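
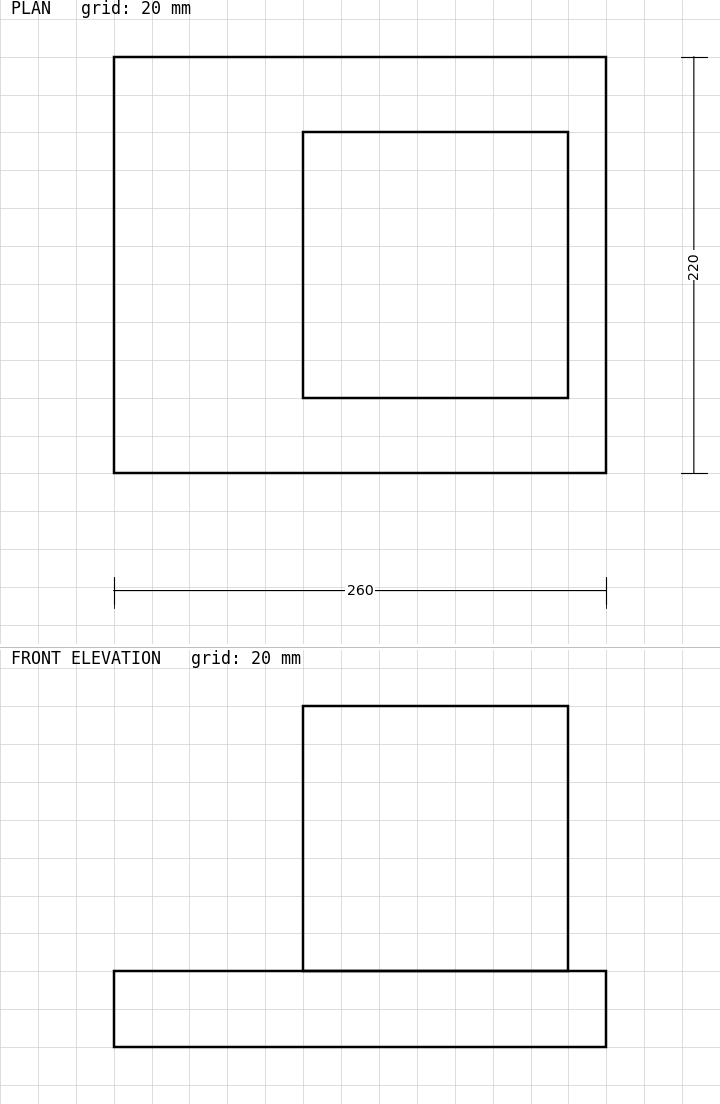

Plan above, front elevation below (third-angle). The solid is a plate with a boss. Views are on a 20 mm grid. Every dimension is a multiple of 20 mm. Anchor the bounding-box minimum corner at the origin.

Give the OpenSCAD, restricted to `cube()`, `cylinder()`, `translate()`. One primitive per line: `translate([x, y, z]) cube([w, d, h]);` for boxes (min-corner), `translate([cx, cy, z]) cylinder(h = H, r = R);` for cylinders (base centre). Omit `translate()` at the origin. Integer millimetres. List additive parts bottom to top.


cube([260, 220, 40]);
translate([100, 40, 40]) cube([140, 140, 140]);


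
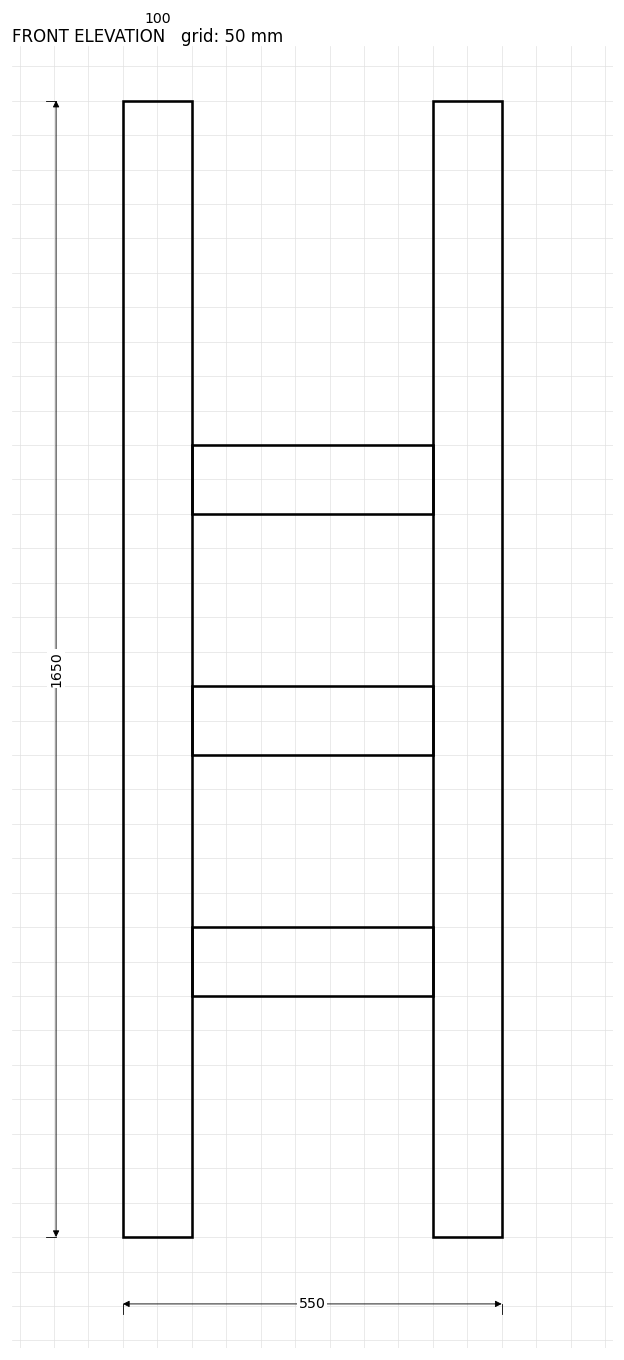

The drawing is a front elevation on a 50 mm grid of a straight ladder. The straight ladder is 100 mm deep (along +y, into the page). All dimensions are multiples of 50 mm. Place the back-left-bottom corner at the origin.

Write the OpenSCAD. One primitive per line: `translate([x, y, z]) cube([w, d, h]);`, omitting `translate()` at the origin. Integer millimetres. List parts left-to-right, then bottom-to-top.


cube([100, 100, 1650]);
translate([100, 0, 350]) cube([350, 100, 100]);
translate([100, 0, 700]) cube([350, 100, 100]);
translate([100, 0, 1050]) cube([350, 100, 100]);
translate([450, 0, 0]) cube([100, 100, 1650]);


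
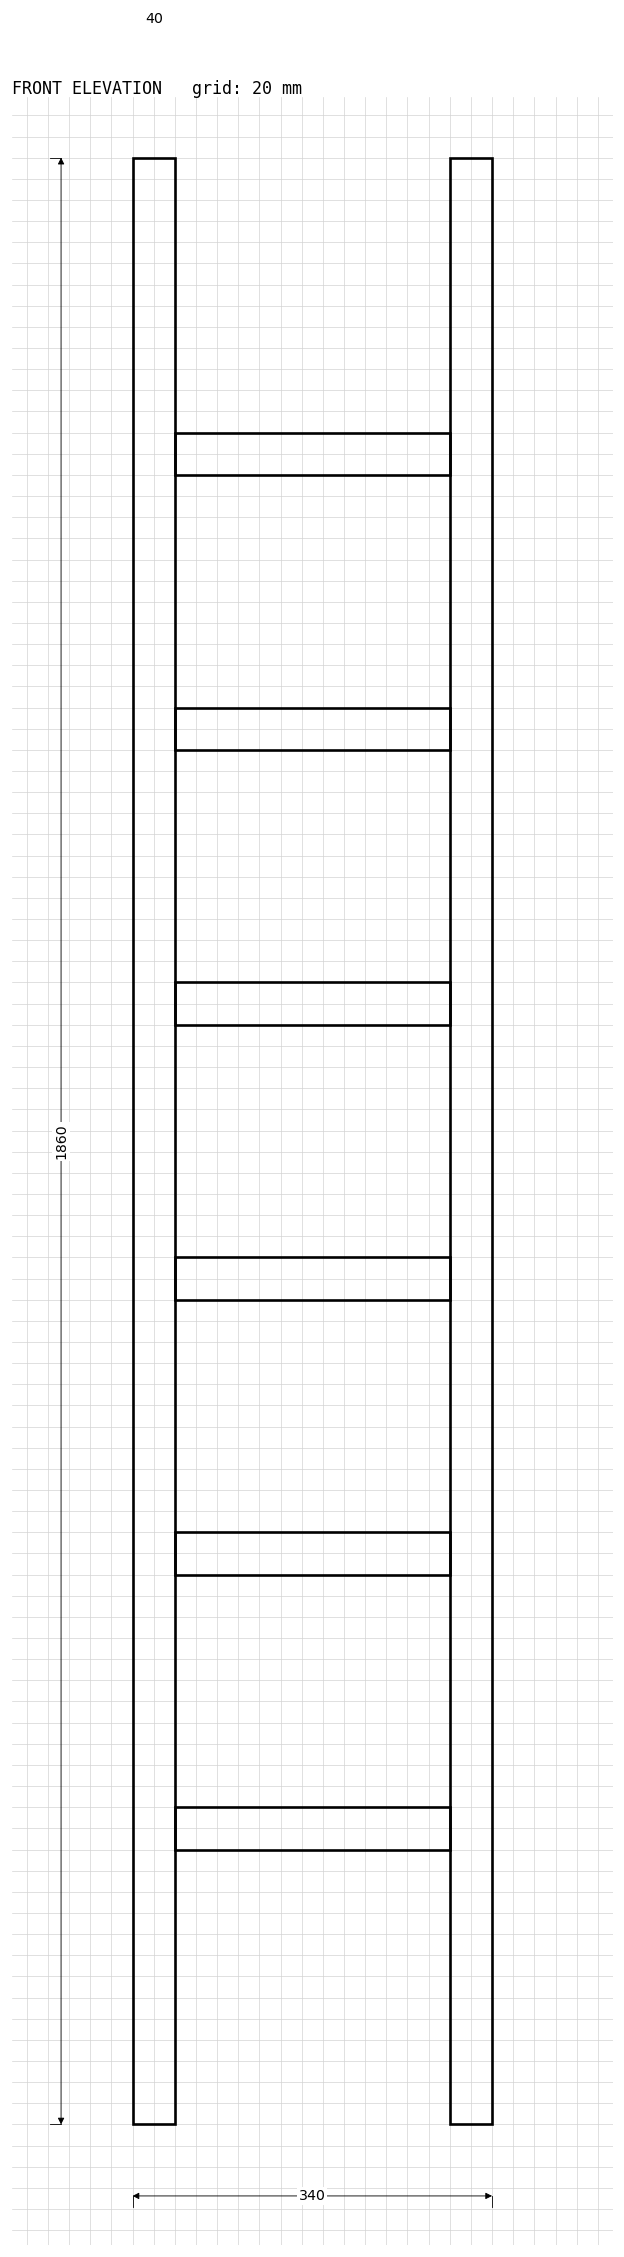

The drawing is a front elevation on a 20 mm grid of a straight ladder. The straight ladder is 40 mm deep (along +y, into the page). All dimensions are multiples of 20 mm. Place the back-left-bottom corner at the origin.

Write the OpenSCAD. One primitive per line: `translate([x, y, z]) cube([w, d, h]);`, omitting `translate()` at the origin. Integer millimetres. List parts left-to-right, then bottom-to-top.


cube([40, 40, 1860]);
translate([40, 0, 260]) cube([260, 40, 40]);
translate([40, 0, 520]) cube([260, 40, 40]);
translate([40, 0, 780]) cube([260, 40, 40]);
translate([40, 0, 1040]) cube([260, 40, 40]);
translate([40, 0, 1300]) cube([260, 40, 40]);
translate([40, 0, 1560]) cube([260, 40, 40]);
translate([300, 0, 0]) cube([40, 40, 1860]);


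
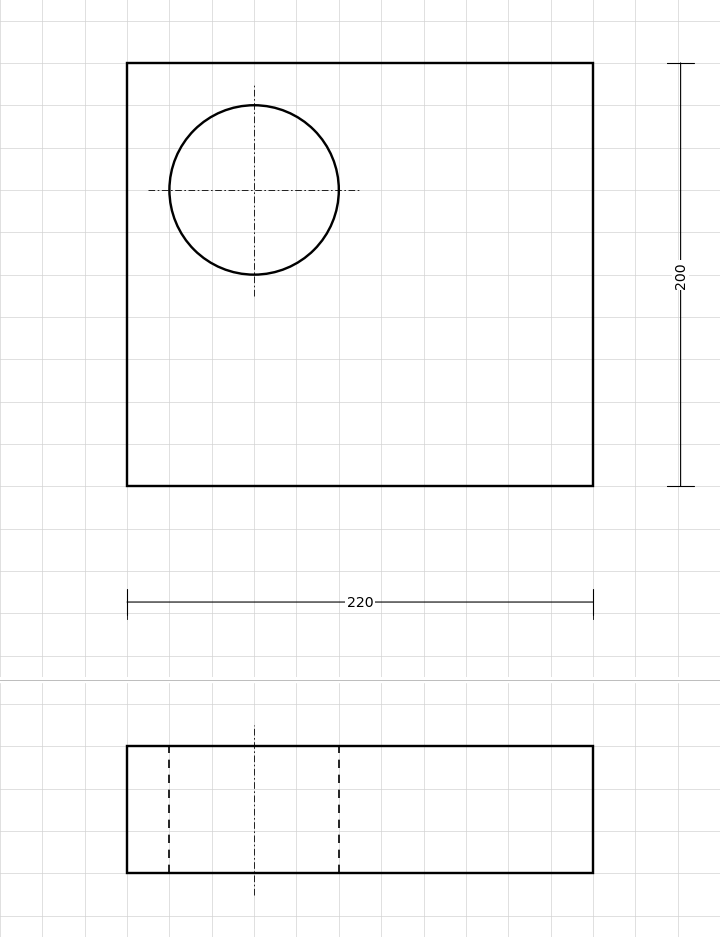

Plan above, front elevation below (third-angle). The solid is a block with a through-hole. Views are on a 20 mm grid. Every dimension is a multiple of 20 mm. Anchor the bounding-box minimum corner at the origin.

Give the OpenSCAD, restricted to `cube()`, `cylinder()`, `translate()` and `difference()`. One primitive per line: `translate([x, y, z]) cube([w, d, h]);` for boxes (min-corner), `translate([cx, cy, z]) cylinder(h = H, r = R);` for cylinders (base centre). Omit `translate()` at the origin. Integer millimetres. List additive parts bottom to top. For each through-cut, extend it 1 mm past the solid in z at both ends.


difference() {
  cube([220, 200, 60]);
  translate([60, 140, -1]) cylinder(h = 62, r = 40);
}


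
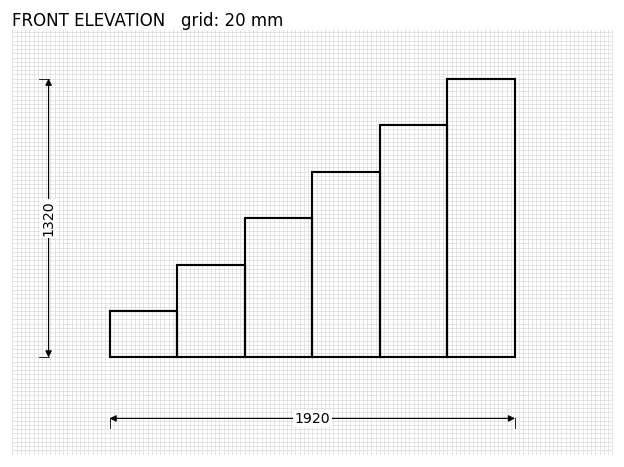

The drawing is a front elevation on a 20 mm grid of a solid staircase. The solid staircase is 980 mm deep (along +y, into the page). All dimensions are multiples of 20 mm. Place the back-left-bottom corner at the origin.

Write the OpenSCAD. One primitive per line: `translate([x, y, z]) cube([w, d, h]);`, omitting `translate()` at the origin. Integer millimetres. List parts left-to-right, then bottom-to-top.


cube([320, 980, 220]);
translate([320, 0, 0]) cube([320, 980, 440]);
translate([640, 0, 0]) cube([320, 980, 660]);
translate([960, 0, 0]) cube([320, 980, 880]);
translate([1280, 0, 0]) cube([320, 980, 1100]);
translate([1600, 0, 0]) cube([320, 980, 1320]);


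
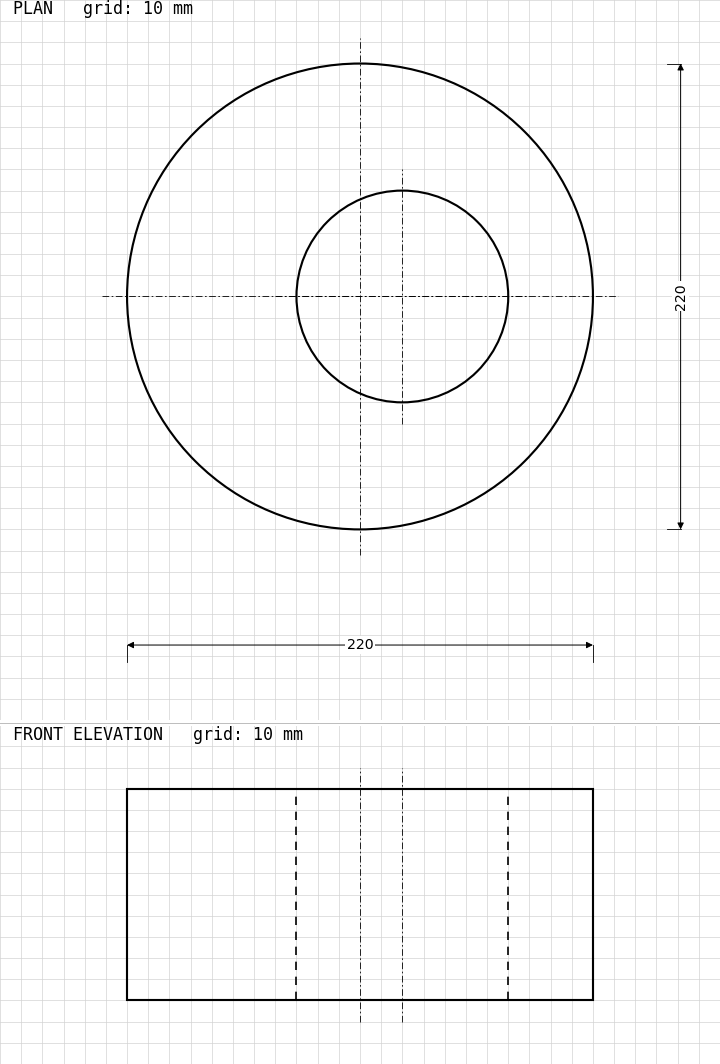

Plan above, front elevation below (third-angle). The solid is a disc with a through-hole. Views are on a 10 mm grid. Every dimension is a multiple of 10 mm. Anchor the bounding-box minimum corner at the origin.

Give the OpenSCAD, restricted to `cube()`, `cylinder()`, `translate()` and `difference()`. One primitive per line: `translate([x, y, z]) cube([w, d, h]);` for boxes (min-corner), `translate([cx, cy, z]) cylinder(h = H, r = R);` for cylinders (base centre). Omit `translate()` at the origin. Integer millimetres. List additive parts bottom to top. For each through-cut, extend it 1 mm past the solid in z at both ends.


difference() {
  translate([110, 110, 0]) cylinder(h = 100, r = 110);
  translate([130, 110, -1]) cylinder(h = 102, r = 50);
}


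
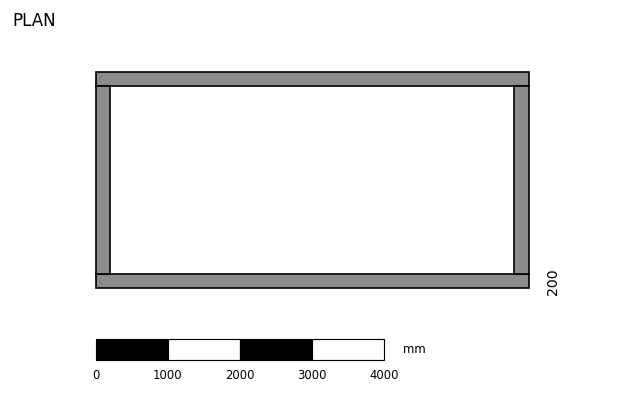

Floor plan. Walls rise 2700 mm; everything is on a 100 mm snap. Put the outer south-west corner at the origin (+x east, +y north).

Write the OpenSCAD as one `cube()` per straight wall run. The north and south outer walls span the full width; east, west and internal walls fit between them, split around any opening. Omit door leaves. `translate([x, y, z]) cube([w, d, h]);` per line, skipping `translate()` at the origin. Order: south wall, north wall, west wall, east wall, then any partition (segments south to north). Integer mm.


cube([6000, 200, 2700]);
translate([0, 2800, 0]) cube([6000, 200, 2700]);
translate([0, 200, 0]) cube([200, 2600, 2700]);
translate([5800, 200, 0]) cube([200, 2600, 2700]);


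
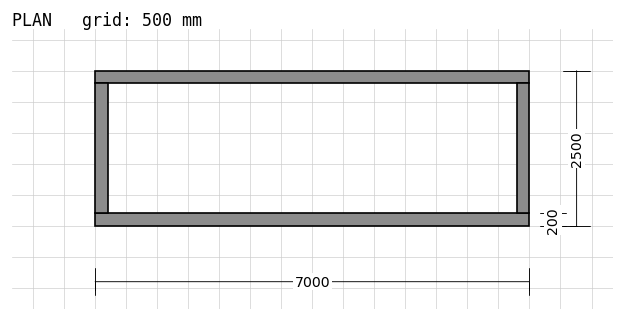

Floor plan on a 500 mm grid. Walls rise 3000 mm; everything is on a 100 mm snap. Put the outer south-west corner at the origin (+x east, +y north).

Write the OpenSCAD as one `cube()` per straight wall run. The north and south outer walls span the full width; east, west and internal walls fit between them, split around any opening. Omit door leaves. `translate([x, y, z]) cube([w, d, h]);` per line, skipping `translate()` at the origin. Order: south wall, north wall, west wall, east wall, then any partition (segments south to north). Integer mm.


cube([7000, 200, 3000]);
translate([0, 2300, 0]) cube([7000, 200, 3000]);
translate([0, 200, 0]) cube([200, 2100, 3000]);
translate([6800, 200, 0]) cube([200, 2100, 3000]);


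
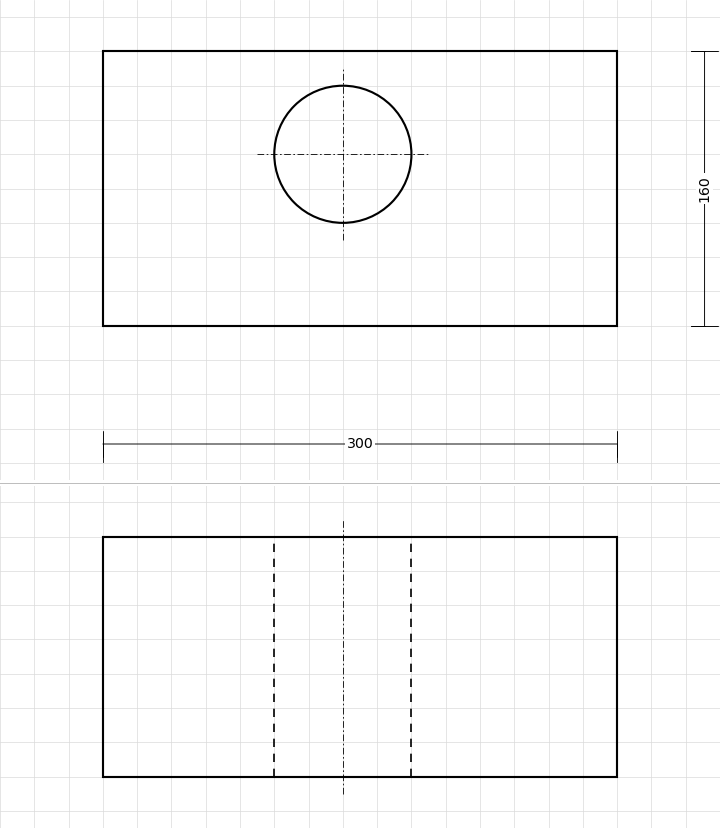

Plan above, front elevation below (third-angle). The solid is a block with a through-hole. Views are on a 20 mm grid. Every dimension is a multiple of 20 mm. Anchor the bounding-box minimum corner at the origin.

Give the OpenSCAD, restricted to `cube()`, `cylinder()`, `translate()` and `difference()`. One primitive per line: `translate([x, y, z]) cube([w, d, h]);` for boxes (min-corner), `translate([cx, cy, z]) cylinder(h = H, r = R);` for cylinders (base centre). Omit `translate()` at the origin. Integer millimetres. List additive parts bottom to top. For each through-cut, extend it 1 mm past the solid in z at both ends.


difference() {
  cube([300, 160, 140]);
  translate([140, 100, -1]) cylinder(h = 142, r = 40);
}


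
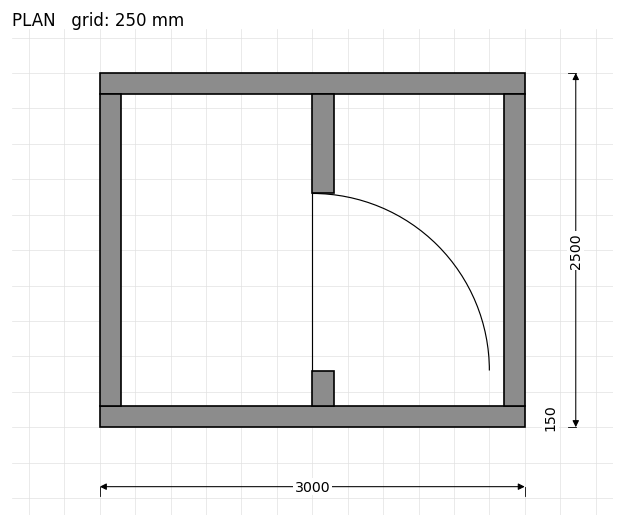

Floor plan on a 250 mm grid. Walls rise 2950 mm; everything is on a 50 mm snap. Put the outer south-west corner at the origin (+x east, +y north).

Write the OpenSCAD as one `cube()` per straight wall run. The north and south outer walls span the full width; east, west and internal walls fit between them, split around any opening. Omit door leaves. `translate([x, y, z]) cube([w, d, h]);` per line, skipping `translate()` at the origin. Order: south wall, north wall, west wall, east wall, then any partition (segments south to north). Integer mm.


cube([3000, 150, 2950]);
translate([0, 2350, 0]) cube([3000, 150, 2950]);
translate([0, 150, 0]) cube([150, 2200, 2950]);
translate([2850, 150, 0]) cube([150, 2200, 2950]);
translate([1500, 150, 0]) cube([150, 250, 2950]);
translate([1500, 1650, 0]) cube([150, 700, 2950]);


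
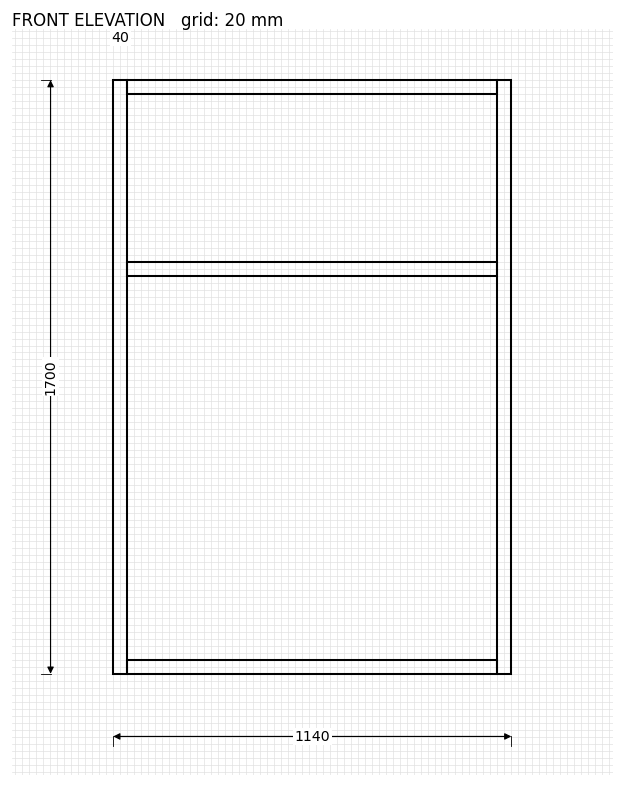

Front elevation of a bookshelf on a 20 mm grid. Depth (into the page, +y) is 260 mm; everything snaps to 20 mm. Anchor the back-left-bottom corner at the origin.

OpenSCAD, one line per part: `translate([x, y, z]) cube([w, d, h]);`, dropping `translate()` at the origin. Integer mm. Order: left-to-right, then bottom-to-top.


cube([40, 260, 1700]);
translate([40, 0, 0]) cube([1060, 260, 40]);
translate([40, 0, 1140]) cube([1060, 260, 40]);
translate([40, 0, 1660]) cube([1060, 260, 40]);
translate([1100, 0, 0]) cube([40, 260, 1700]);


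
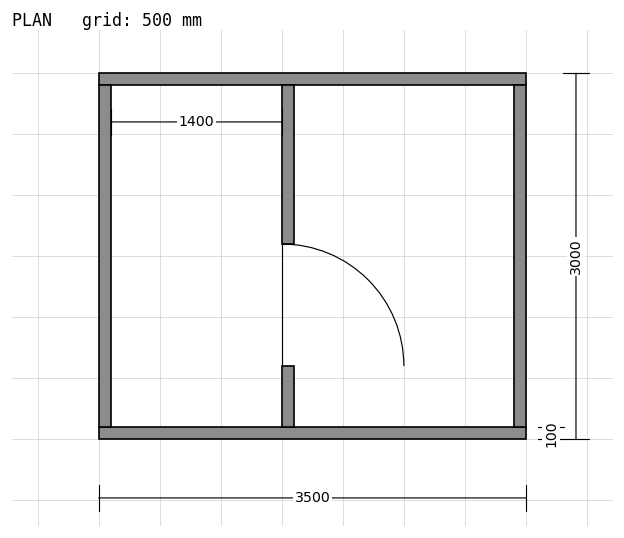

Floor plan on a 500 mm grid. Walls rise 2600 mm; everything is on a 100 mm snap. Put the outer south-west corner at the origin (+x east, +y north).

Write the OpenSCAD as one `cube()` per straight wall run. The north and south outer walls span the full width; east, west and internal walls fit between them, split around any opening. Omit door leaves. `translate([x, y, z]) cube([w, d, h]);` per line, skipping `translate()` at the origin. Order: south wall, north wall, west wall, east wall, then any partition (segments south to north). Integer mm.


cube([3500, 100, 2600]);
translate([0, 2900, 0]) cube([3500, 100, 2600]);
translate([0, 100, 0]) cube([100, 2800, 2600]);
translate([3400, 100, 0]) cube([100, 2800, 2600]);
translate([1500, 100, 0]) cube([100, 500, 2600]);
translate([1500, 1600, 0]) cube([100, 1300, 2600]);


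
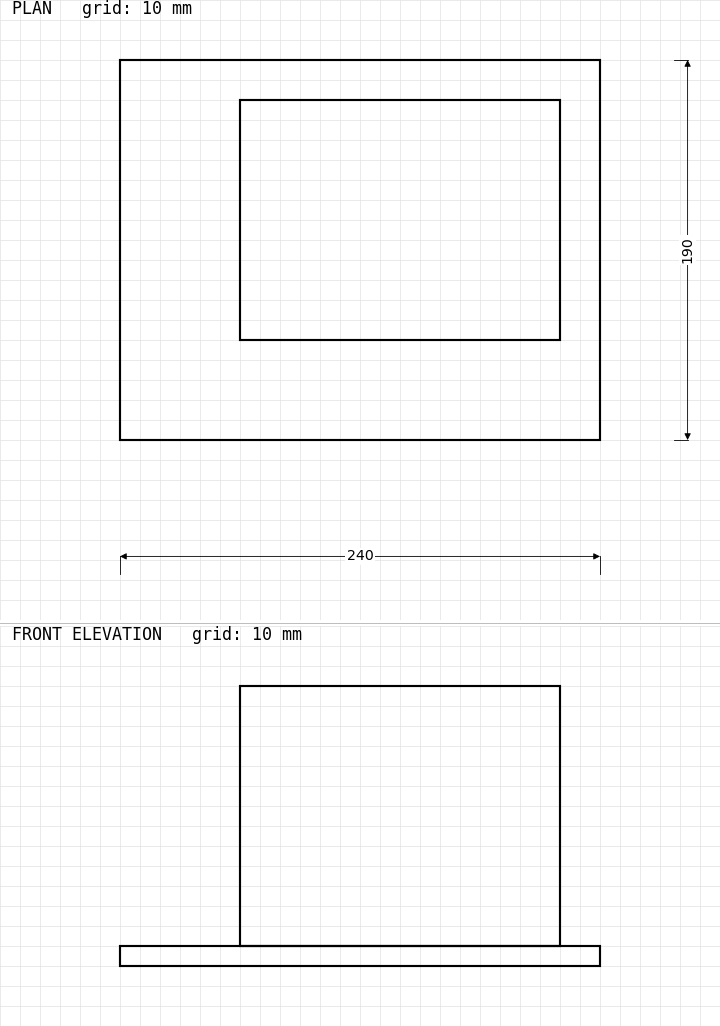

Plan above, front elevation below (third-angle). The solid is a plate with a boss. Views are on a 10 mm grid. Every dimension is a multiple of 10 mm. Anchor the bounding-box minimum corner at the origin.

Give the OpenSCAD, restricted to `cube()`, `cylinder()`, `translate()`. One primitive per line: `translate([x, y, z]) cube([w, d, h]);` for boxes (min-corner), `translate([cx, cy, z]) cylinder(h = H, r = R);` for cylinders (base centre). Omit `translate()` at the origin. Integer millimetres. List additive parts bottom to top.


cube([240, 190, 10]);
translate([60, 50, 10]) cube([160, 120, 130]);


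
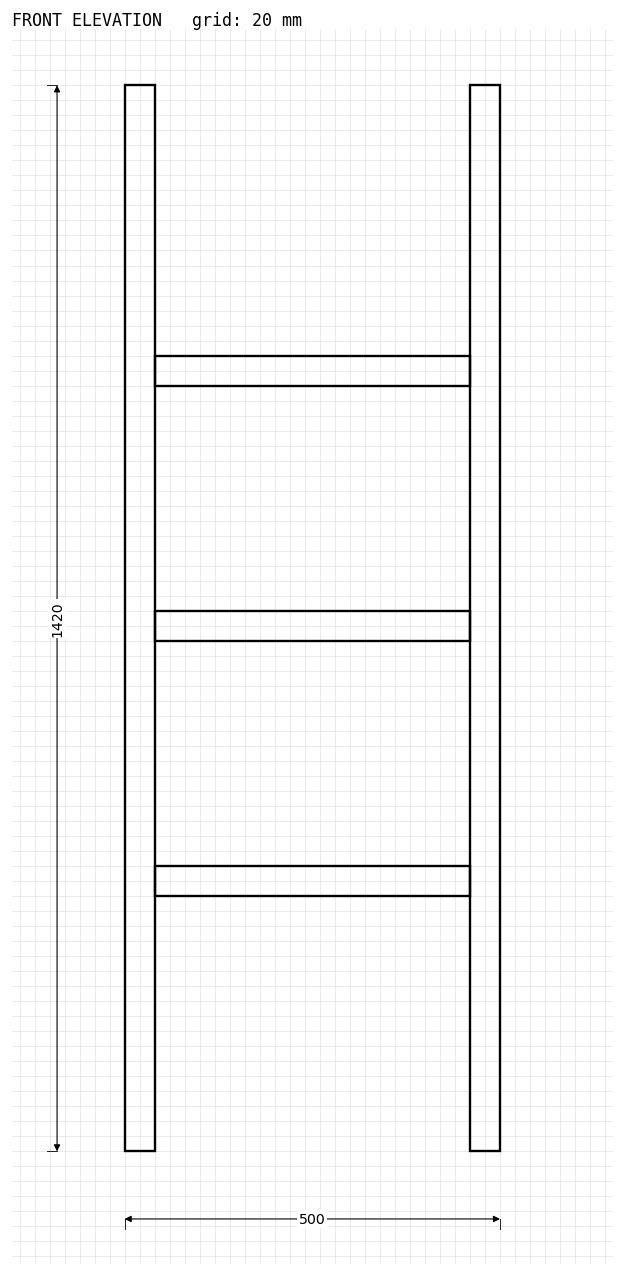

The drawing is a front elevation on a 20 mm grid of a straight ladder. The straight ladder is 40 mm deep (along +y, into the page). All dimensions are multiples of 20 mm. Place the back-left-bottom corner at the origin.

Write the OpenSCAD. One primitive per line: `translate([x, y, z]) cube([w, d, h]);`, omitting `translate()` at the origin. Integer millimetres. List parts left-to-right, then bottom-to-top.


cube([40, 40, 1420]);
translate([40, 0, 340]) cube([420, 40, 40]);
translate([40, 0, 680]) cube([420, 40, 40]);
translate([40, 0, 1020]) cube([420, 40, 40]);
translate([460, 0, 0]) cube([40, 40, 1420]);


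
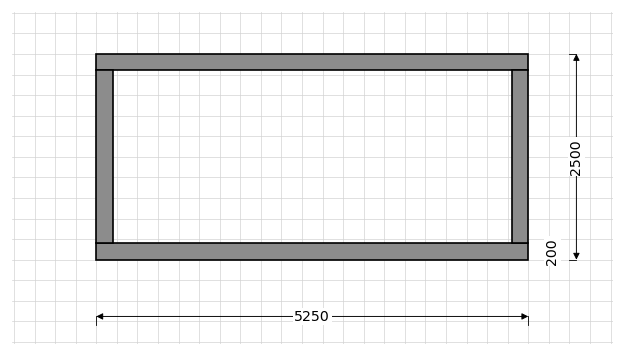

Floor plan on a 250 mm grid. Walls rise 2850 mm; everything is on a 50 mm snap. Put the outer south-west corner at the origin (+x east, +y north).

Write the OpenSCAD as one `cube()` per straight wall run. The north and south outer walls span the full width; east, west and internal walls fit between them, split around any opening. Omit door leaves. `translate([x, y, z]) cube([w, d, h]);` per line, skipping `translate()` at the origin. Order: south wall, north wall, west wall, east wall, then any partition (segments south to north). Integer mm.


cube([5250, 200, 2850]);
translate([0, 2300, 0]) cube([5250, 200, 2850]);
translate([0, 200, 0]) cube([200, 2100, 2850]);
translate([5050, 200, 0]) cube([200, 2100, 2850]);


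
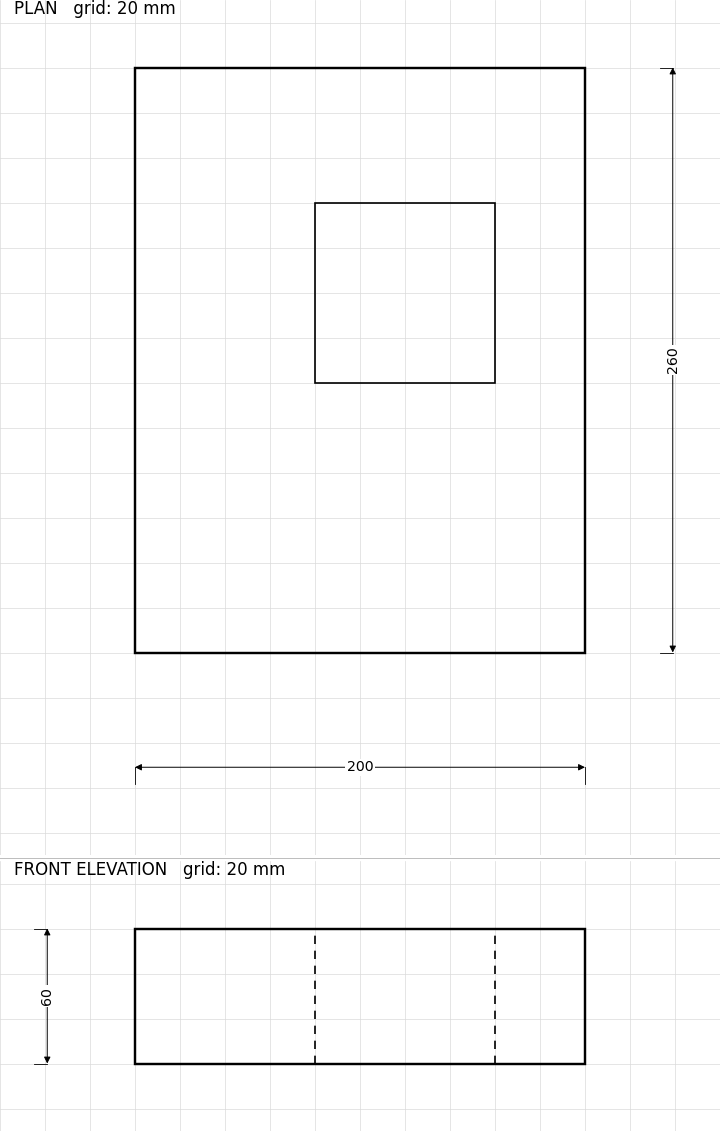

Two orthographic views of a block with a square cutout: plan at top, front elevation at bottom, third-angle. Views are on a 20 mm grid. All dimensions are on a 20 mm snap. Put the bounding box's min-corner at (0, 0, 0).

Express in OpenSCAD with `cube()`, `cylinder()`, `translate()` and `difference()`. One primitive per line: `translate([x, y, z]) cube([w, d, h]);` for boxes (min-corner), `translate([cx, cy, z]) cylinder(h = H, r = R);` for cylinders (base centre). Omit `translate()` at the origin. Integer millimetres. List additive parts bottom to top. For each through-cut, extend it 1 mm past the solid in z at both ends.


difference() {
  cube([200, 260, 60]);
  translate([80, 120, -1]) cube([80, 80, 62]);
}


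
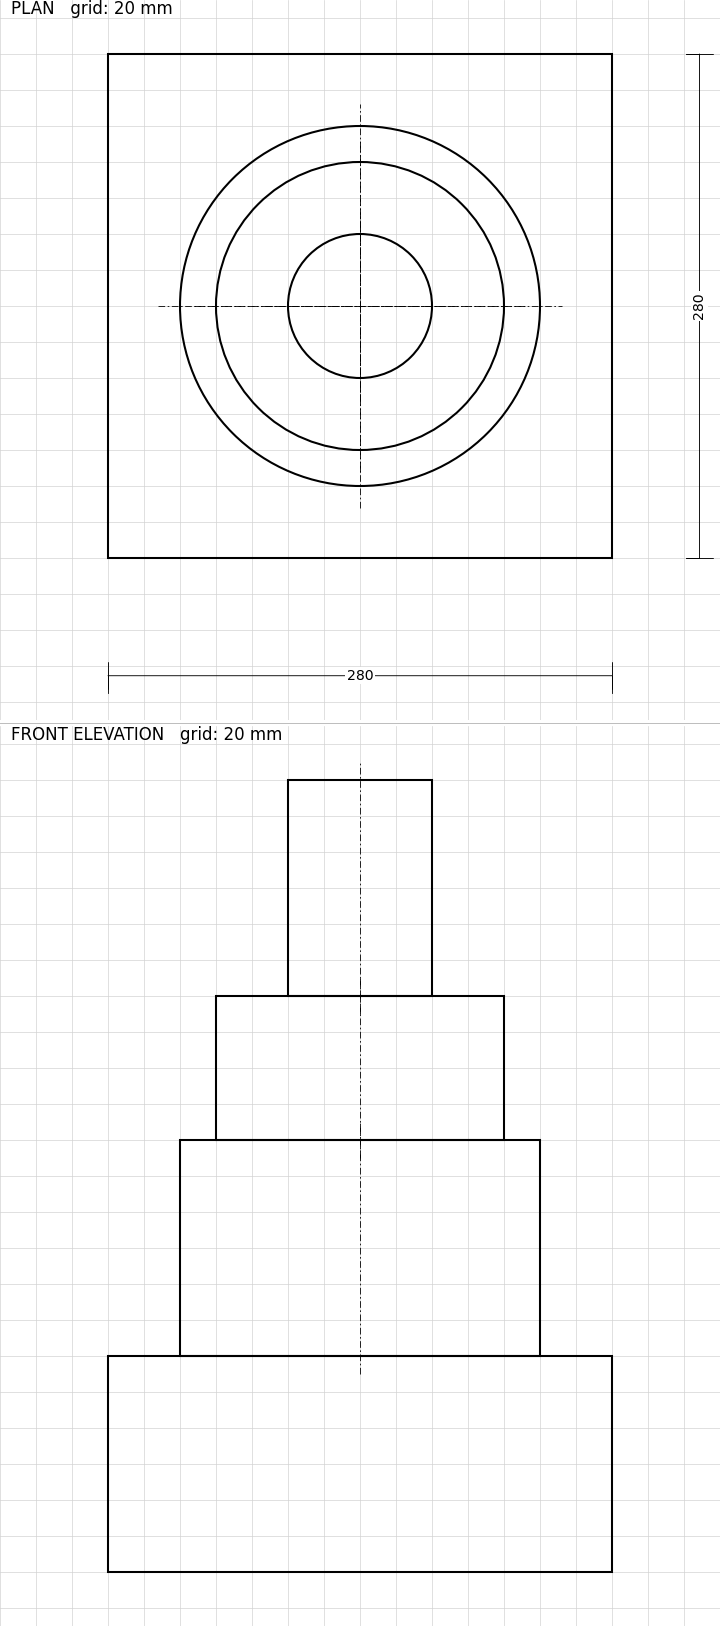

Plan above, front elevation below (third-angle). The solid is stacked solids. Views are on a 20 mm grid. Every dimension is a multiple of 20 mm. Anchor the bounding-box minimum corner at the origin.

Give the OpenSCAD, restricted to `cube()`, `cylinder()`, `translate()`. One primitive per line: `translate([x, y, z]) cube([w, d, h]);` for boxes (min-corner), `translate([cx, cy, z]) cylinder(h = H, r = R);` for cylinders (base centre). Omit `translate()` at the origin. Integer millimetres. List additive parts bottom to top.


cube([280, 280, 120]);
translate([140, 140, 120]) cylinder(h = 120, r = 100);
translate([140, 140, 240]) cylinder(h = 80, r = 80);
translate([140, 140, 320]) cylinder(h = 120, r = 40);


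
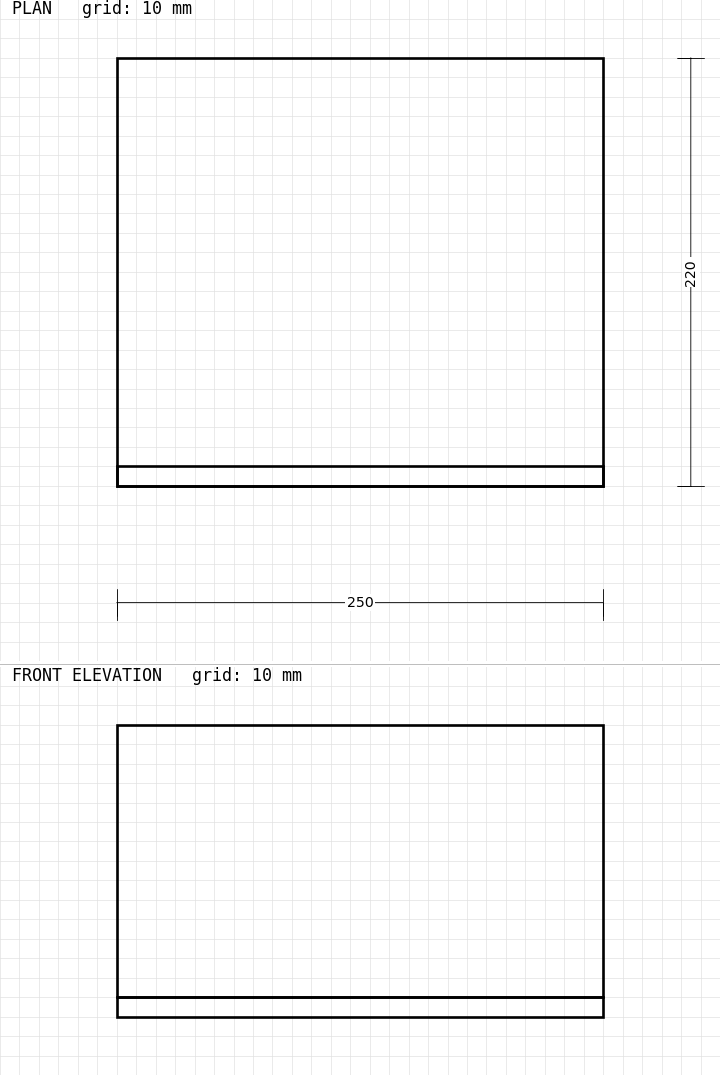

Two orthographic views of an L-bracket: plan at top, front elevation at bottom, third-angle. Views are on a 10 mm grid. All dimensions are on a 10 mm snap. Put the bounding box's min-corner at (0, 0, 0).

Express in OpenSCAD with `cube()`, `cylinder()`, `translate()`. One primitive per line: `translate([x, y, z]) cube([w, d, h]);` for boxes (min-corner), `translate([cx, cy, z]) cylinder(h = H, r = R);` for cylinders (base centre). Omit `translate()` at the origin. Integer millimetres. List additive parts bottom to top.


cube([250, 220, 10]);
translate([0, 0, 10]) cube([250, 10, 140]);


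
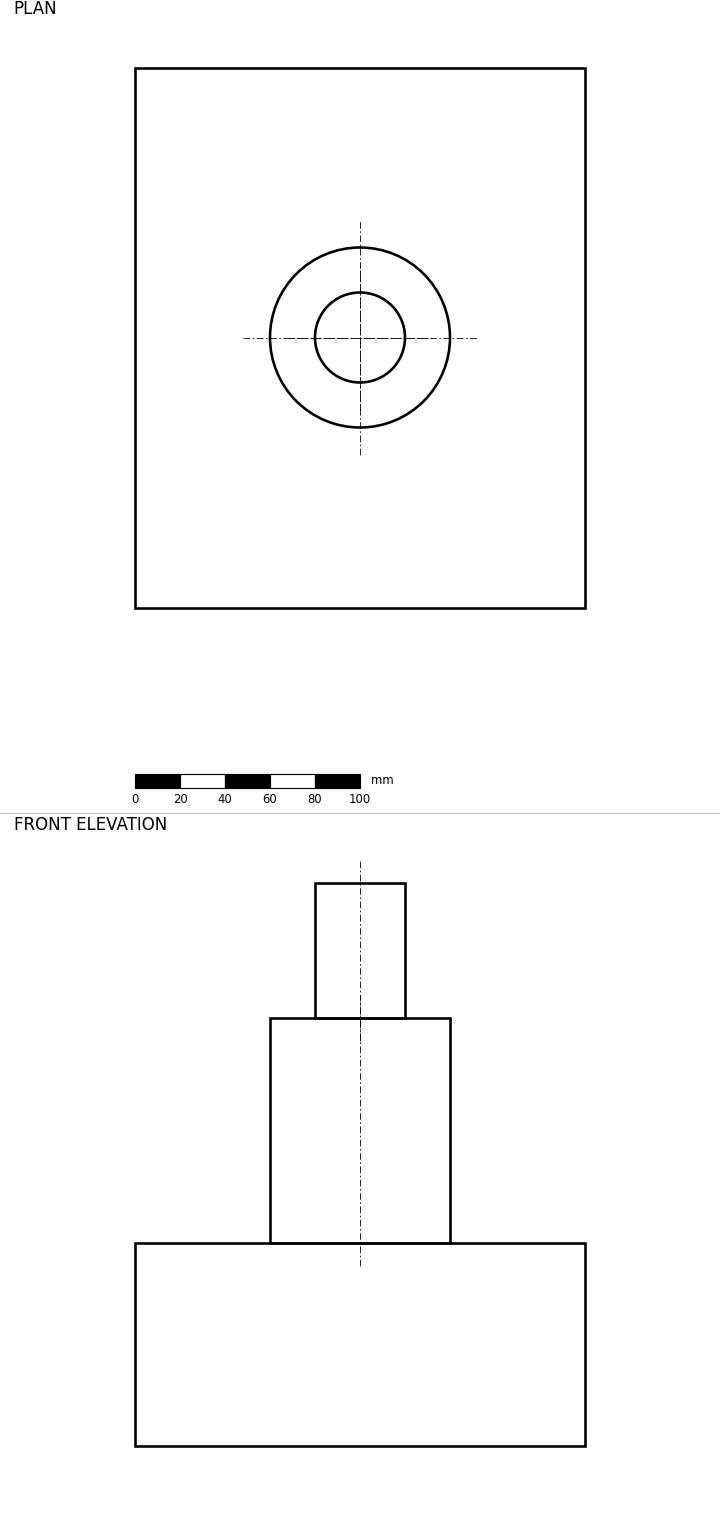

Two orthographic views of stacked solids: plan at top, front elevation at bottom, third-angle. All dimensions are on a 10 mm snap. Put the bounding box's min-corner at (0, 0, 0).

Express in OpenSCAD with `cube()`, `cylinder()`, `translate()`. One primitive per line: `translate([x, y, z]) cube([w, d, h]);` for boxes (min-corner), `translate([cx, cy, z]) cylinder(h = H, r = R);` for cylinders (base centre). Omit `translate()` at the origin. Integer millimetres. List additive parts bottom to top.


cube([200, 240, 90]);
translate([100, 120, 90]) cylinder(h = 100, r = 40);
translate([100, 120, 190]) cylinder(h = 60, r = 20);


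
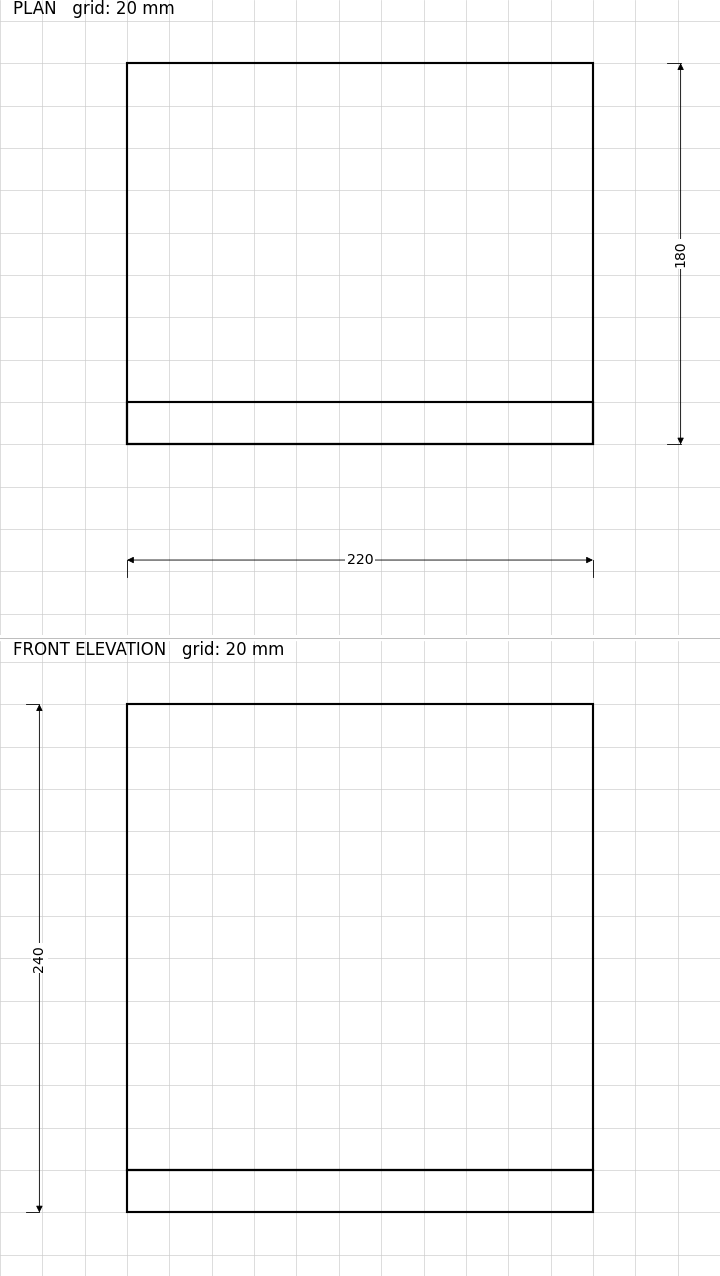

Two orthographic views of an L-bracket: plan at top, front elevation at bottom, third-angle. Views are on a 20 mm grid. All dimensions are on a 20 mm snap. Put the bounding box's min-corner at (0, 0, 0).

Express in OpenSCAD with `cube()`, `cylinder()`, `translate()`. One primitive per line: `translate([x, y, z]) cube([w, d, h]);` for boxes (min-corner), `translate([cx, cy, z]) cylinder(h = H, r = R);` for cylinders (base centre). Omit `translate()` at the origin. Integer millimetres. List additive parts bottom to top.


cube([220, 180, 20]);
translate([0, 0, 20]) cube([220, 20, 220]);


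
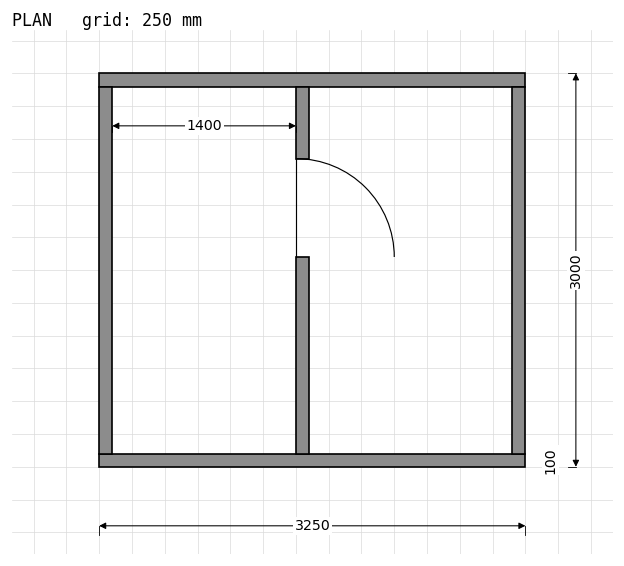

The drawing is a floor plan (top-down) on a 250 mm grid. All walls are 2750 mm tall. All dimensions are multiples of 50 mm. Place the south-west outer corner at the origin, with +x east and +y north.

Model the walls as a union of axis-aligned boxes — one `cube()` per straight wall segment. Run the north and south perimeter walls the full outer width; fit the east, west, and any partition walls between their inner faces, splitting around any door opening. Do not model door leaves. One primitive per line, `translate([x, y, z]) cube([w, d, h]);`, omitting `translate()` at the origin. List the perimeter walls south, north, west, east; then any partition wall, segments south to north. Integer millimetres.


cube([3250, 100, 2750]);
translate([0, 2900, 0]) cube([3250, 100, 2750]);
translate([0, 100, 0]) cube([100, 2800, 2750]);
translate([3150, 100, 0]) cube([100, 2800, 2750]);
translate([1500, 100, 0]) cube([100, 1500, 2750]);
translate([1500, 2350, 0]) cube([100, 550, 2750]);


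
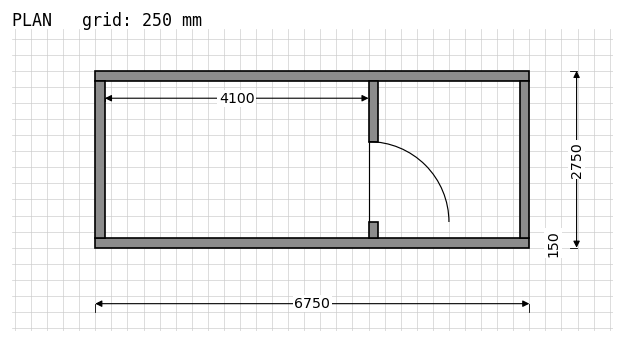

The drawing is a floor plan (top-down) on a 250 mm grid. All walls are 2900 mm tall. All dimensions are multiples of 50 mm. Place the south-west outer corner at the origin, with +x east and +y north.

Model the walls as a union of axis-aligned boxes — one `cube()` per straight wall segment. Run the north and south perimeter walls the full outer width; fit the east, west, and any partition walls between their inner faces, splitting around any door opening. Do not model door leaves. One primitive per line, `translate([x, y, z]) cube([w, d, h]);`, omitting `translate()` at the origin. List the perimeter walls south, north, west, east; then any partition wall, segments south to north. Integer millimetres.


cube([6750, 150, 2900]);
translate([0, 2600, 0]) cube([6750, 150, 2900]);
translate([0, 150, 0]) cube([150, 2450, 2900]);
translate([6600, 150, 0]) cube([150, 2450, 2900]);
translate([4250, 150, 0]) cube([150, 250, 2900]);
translate([4250, 1650, 0]) cube([150, 950, 2900]);


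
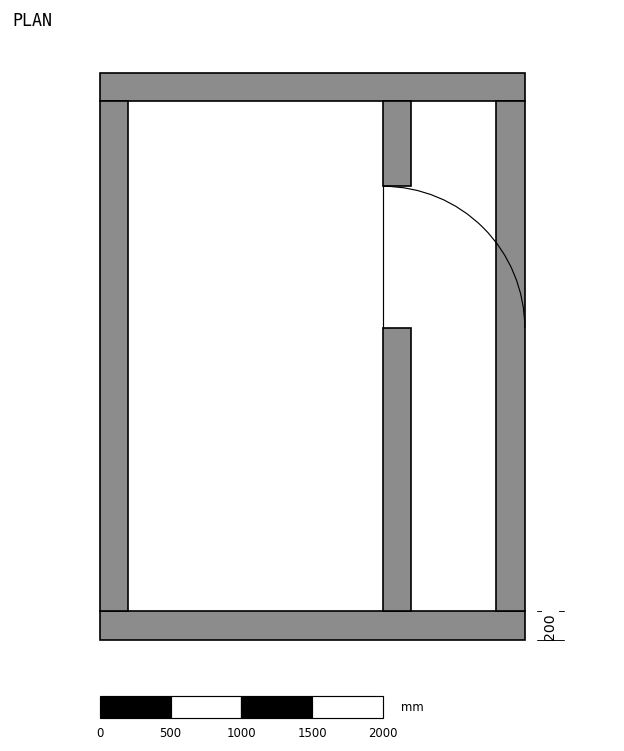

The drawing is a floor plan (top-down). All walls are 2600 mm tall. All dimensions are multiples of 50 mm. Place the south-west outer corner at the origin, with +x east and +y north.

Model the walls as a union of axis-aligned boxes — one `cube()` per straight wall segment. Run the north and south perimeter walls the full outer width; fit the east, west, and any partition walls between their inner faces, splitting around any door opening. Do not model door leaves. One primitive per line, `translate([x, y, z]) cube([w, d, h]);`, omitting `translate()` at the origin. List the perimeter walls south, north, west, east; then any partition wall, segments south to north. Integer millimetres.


cube([3000, 200, 2600]);
translate([0, 3800, 0]) cube([3000, 200, 2600]);
translate([0, 200, 0]) cube([200, 3600, 2600]);
translate([2800, 200, 0]) cube([200, 3600, 2600]);
translate([2000, 200, 0]) cube([200, 2000, 2600]);
translate([2000, 3200, 0]) cube([200, 600, 2600]);


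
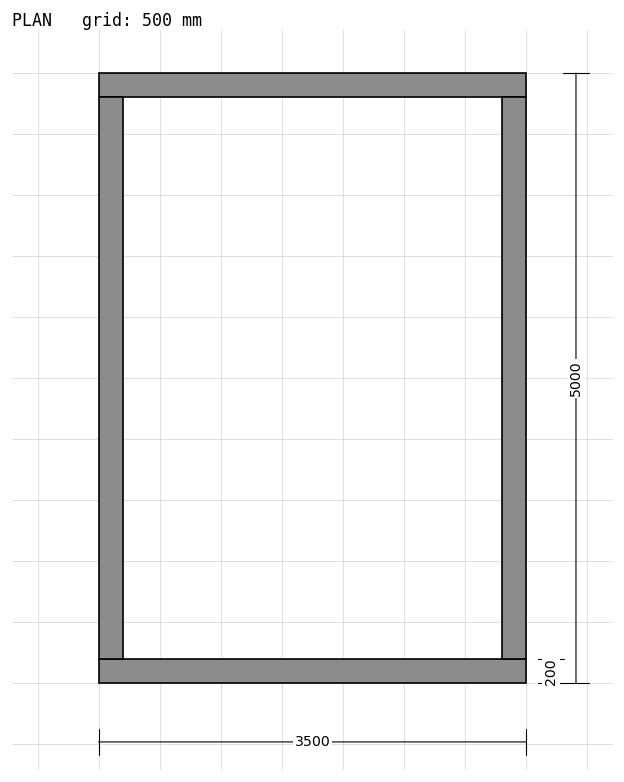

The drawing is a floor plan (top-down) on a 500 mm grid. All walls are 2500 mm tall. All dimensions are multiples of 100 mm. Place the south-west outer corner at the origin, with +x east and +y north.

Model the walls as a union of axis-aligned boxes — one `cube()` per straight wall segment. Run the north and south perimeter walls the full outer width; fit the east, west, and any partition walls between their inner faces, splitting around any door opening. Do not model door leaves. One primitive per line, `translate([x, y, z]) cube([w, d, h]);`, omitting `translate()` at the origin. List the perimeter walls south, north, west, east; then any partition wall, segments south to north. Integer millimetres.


cube([3500, 200, 2500]);
translate([0, 4800, 0]) cube([3500, 200, 2500]);
translate([0, 200, 0]) cube([200, 4600, 2500]);
translate([3300, 200, 0]) cube([200, 4600, 2500]);


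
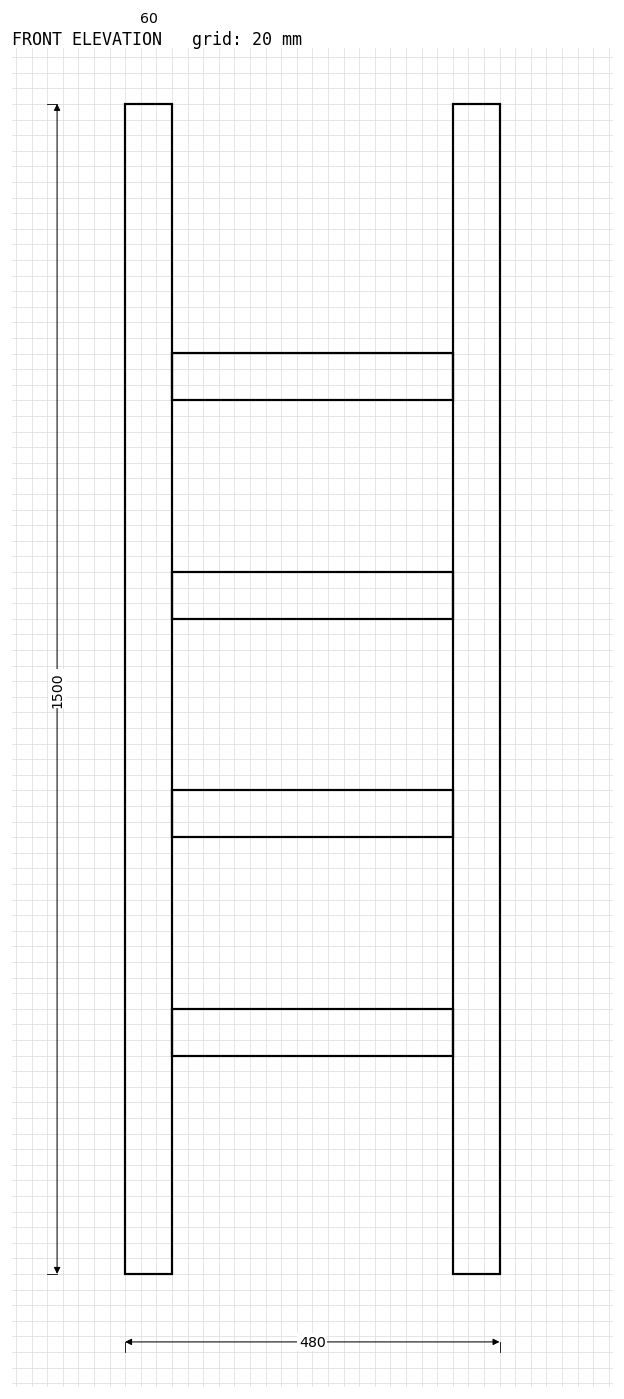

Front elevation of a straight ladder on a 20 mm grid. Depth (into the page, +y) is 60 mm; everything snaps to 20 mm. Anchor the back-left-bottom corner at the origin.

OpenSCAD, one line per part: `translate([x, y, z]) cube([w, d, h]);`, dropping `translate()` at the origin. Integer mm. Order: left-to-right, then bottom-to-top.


cube([60, 60, 1500]);
translate([60, 0, 280]) cube([360, 60, 60]);
translate([60, 0, 560]) cube([360, 60, 60]);
translate([60, 0, 840]) cube([360, 60, 60]);
translate([60, 0, 1120]) cube([360, 60, 60]);
translate([420, 0, 0]) cube([60, 60, 1500]);


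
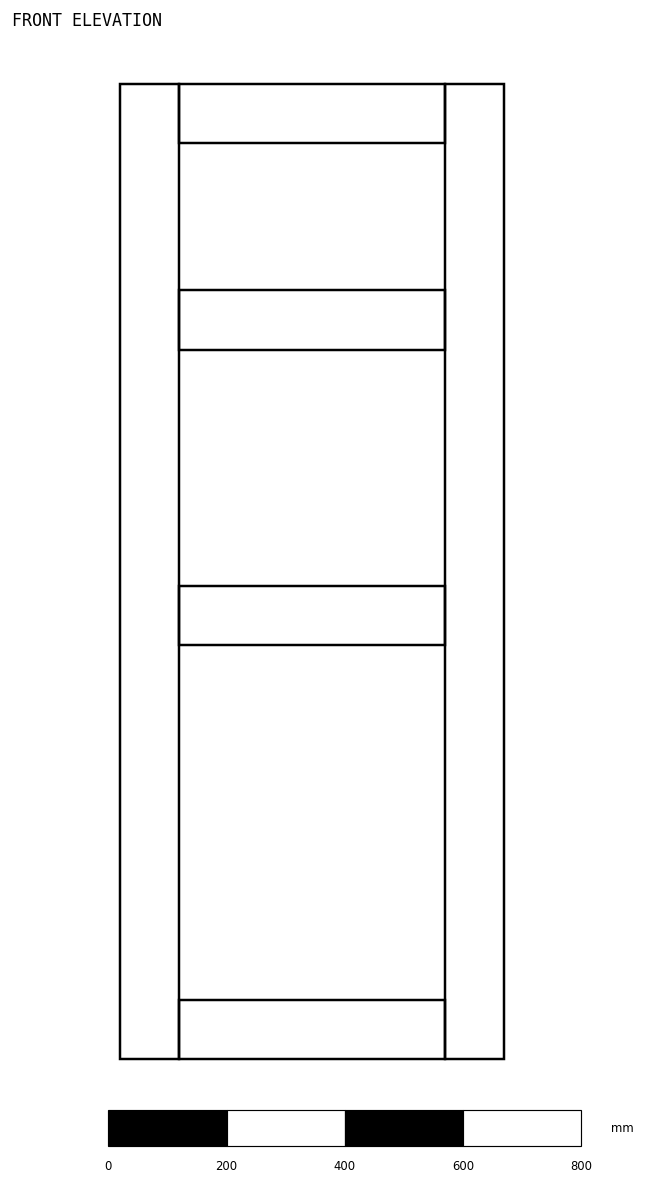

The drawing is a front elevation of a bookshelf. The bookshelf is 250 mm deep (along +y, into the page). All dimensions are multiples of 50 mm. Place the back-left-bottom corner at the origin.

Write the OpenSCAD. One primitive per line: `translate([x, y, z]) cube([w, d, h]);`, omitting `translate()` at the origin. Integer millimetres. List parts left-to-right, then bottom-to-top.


cube([100, 250, 1650]);
translate([100, 0, 0]) cube([450, 250, 100]);
translate([100, 0, 700]) cube([450, 250, 100]);
translate([100, 0, 1200]) cube([450, 250, 100]);
translate([100, 0, 1550]) cube([450, 250, 100]);
translate([550, 0, 0]) cube([100, 250, 1650]);


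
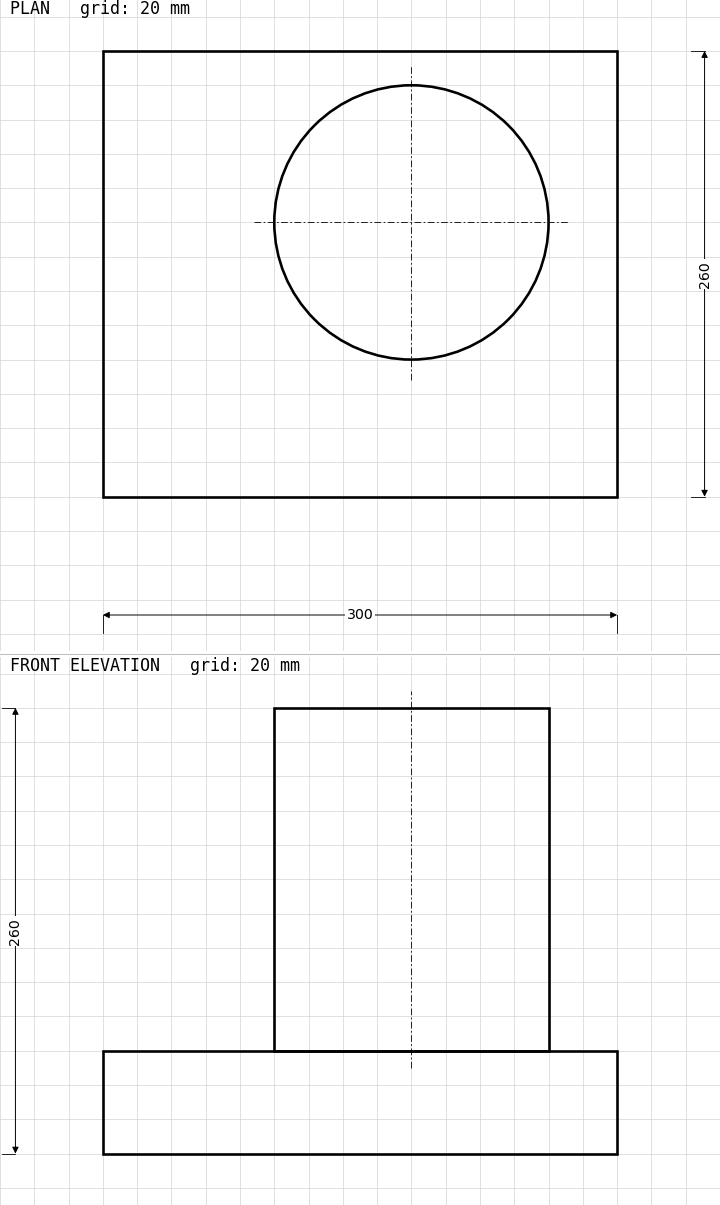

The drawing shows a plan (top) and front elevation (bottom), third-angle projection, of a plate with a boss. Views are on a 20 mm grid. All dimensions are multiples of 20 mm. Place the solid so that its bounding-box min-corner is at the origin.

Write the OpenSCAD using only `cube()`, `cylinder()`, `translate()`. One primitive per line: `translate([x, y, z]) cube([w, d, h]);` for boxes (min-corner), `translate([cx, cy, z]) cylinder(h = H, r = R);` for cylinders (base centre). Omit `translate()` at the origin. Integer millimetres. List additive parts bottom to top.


cube([300, 260, 60]);
translate([180, 160, 60]) cylinder(h = 200, r = 80);


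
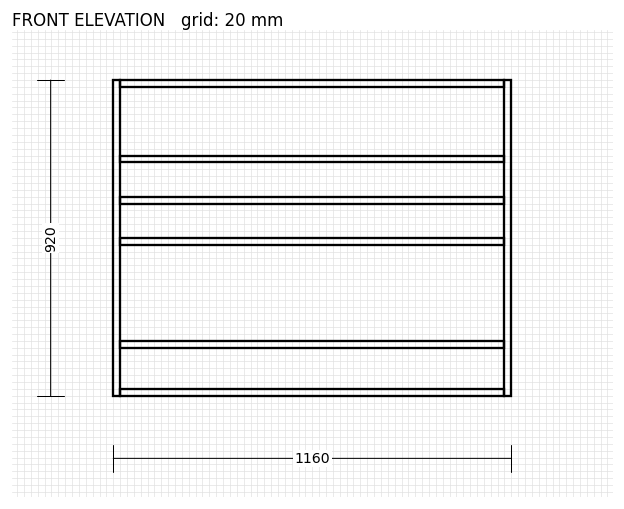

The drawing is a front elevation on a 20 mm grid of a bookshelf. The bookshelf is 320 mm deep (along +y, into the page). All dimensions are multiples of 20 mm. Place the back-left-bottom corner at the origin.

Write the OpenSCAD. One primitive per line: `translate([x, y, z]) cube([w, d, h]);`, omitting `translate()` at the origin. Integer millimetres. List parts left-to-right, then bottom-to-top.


cube([20, 320, 920]);
translate([20, 0, 0]) cube([1120, 320, 20]);
translate([20, 0, 140]) cube([1120, 320, 20]);
translate([20, 0, 440]) cube([1120, 320, 20]);
translate([20, 0, 560]) cube([1120, 320, 20]);
translate([20, 0, 680]) cube([1120, 320, 20]);
translate([20, 0, 900]) cube([1120, 320, 20]);
translate([1140, 0, 0]) cube([20, 320, 920]);


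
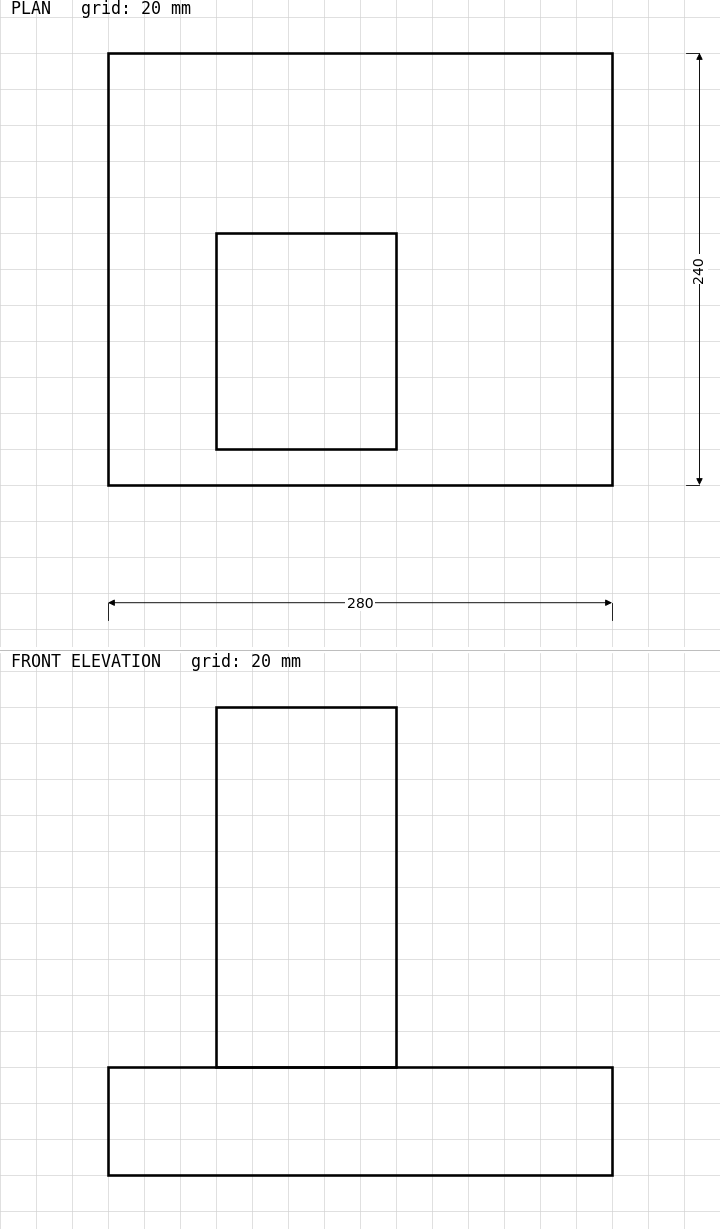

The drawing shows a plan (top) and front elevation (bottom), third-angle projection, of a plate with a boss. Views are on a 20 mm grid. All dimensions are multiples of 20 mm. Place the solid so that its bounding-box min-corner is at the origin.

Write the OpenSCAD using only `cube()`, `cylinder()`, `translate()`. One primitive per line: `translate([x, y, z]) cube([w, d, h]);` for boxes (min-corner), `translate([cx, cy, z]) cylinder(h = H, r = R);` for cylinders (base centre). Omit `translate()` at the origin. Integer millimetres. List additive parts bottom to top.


cube([280, 240, 60]);
translate([60, 20, 60]) cube([100, 120, 200]);


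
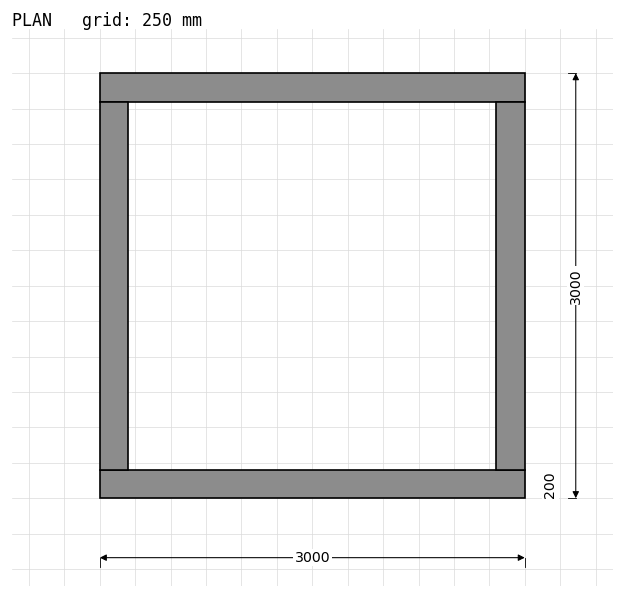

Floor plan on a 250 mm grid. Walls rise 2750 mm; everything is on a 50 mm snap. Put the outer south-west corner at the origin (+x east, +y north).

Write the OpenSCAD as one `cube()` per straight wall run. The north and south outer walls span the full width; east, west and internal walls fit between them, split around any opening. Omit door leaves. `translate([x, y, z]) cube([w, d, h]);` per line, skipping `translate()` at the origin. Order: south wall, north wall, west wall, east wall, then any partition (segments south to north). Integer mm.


cube([3000, 200, 2750]);
translate([0, 2800, 0]) cube([3000, 200, 2750]);
translate([0, 200, 0]) cube([200, 2600, 2750]);
translate([2800, 200, 0]) cube([200, 2600, 2750]);


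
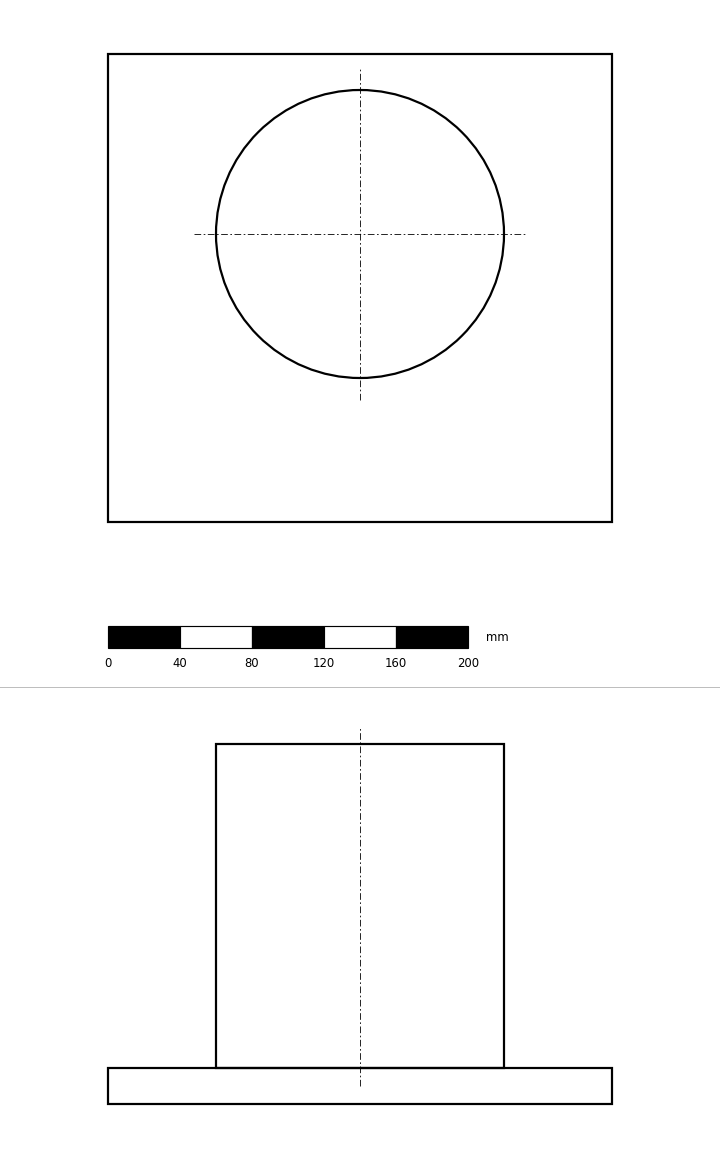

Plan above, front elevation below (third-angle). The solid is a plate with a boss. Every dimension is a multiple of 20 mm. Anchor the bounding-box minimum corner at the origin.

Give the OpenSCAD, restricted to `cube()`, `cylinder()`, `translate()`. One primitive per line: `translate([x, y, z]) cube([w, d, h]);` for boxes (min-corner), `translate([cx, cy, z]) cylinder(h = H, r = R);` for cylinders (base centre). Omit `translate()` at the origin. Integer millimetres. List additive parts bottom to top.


cube([280, 260, 20]);
translate([140, 160, 20]) cylinder(h = 180, r = 80);


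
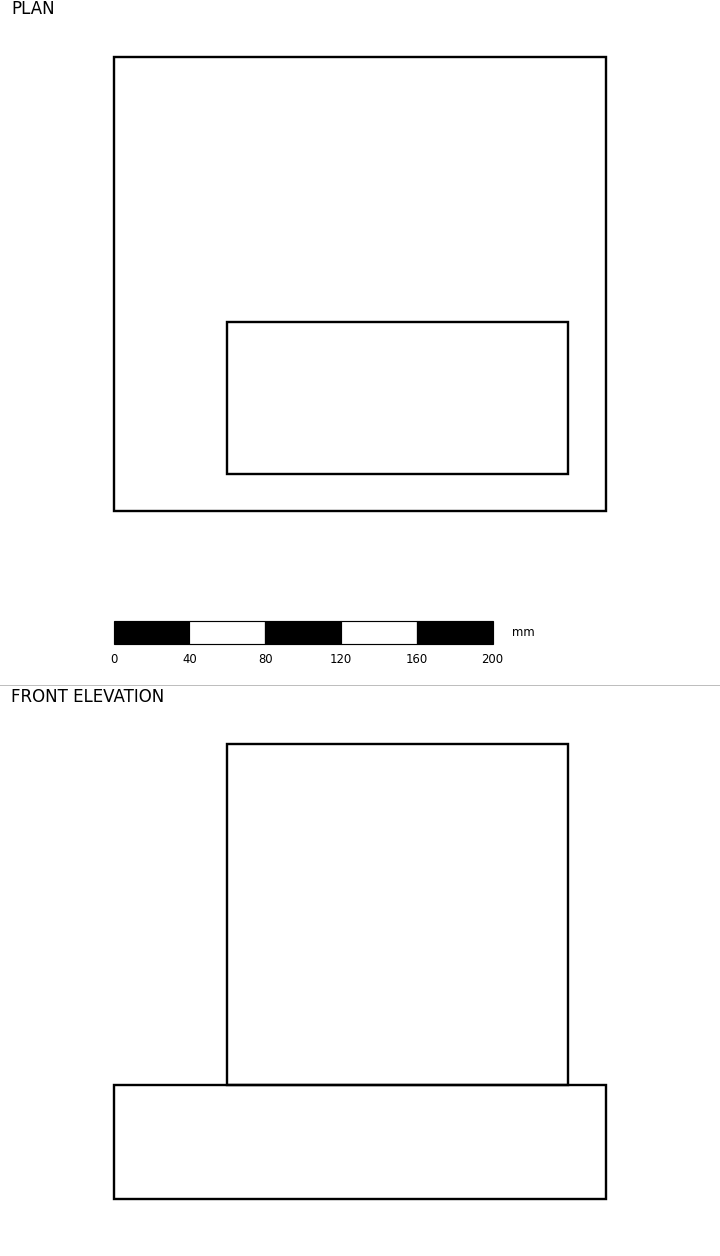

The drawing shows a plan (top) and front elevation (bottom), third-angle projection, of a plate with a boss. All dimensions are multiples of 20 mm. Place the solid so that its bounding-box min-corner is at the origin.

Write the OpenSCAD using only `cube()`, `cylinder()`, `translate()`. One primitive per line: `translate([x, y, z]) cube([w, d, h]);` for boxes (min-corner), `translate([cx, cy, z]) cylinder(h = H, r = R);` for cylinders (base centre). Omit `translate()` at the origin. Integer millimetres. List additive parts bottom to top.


cube([260, 240, 60]);
translate([60, 20, 60]) cube([180, 80, 180]);


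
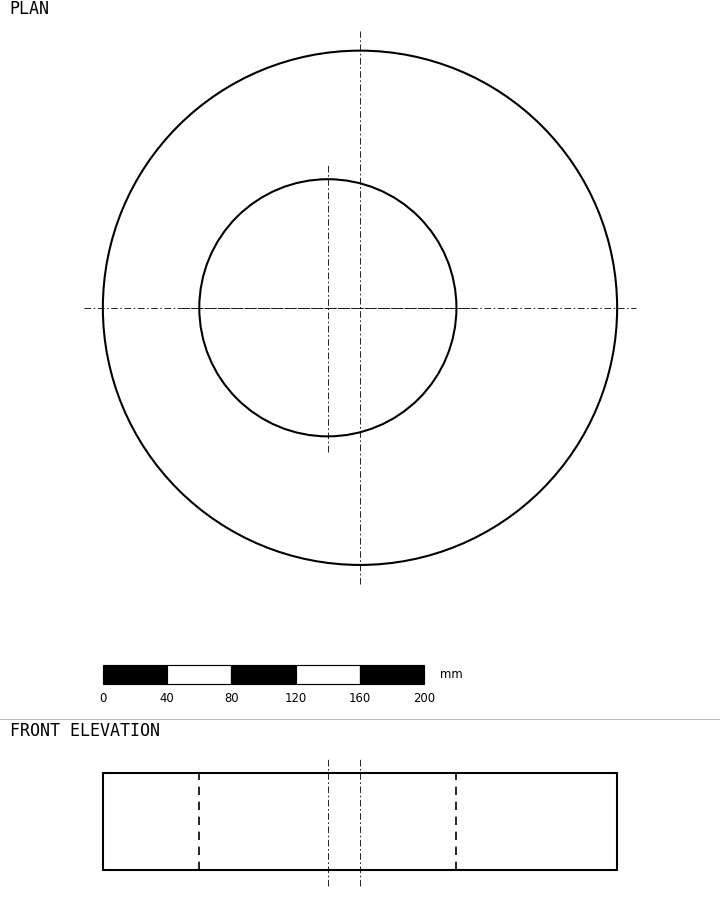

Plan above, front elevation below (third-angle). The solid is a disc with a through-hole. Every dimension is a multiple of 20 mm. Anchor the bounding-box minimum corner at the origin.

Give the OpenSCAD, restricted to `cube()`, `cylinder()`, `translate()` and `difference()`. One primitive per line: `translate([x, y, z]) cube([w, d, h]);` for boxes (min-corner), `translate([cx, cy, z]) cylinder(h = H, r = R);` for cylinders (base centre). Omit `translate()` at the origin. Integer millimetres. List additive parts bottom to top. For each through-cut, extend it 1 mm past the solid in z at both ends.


difference() {
  translate([160, 160, 0]) cylinder(h = 60, r = 160);
  translate([140, 160, -1]) cylinder(h = 62, r = 80);
}


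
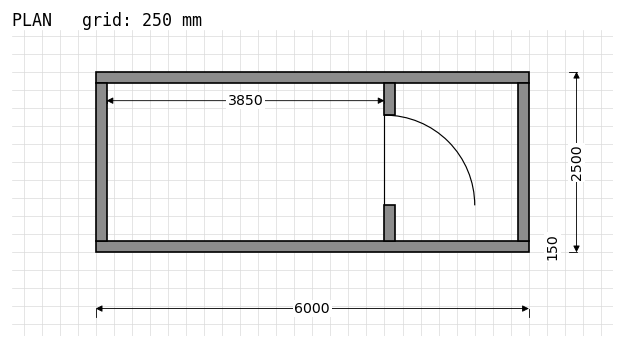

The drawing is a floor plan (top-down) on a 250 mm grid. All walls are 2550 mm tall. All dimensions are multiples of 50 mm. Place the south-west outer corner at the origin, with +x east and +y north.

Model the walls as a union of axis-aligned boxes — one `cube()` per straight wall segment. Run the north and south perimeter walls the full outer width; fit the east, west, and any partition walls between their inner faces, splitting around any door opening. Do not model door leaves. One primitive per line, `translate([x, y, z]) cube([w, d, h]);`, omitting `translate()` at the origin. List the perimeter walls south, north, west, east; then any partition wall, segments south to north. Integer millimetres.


cube([6000, 150, 2550]);
translate([0, 2350, 0]) cube([6000, 150, 2550]);
translate([0, 150, 0]) cube([150, 2200, 2550]);
translate([5850, 150, 0]) cube([150, 2200, 2550]);
translate([4000, 150, 0]) cube([150, 500, 2550]);
translate([4000, 1900, 0]) cube([150, 450, 2550]);


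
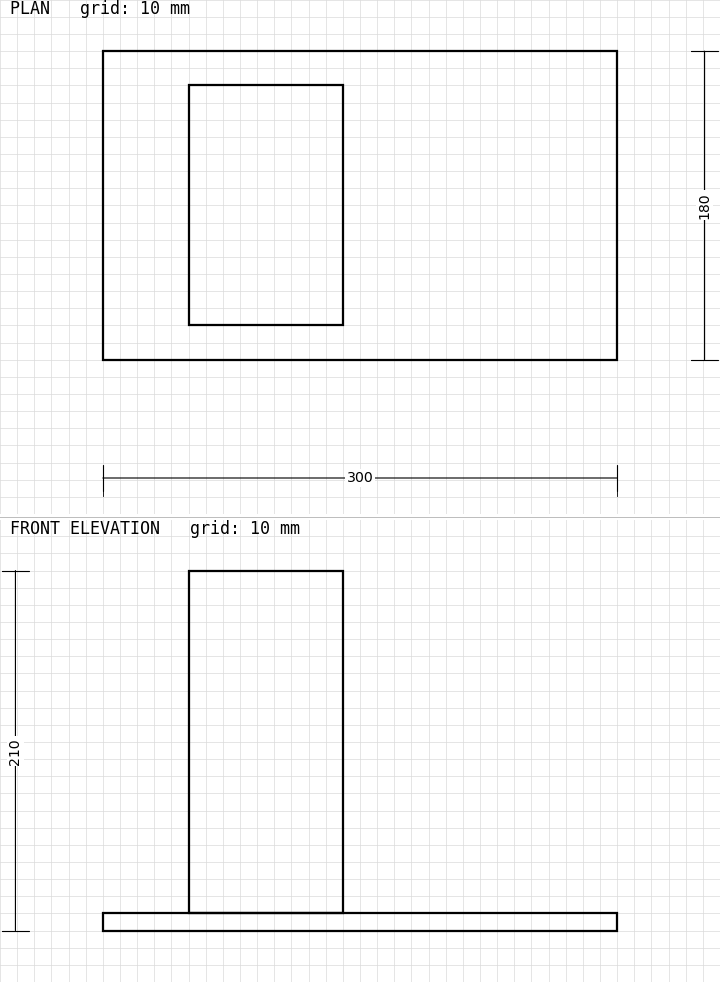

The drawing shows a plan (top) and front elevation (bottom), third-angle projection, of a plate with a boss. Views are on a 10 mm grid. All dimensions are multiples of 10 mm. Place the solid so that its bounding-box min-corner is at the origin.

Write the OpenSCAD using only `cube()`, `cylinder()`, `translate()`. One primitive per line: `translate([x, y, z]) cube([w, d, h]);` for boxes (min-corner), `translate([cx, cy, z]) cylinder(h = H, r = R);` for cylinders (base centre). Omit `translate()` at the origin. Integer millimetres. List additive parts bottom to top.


cube([300, 180, 10]);
translate([50, 20, 10]) cube([90, 140, 200]);
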